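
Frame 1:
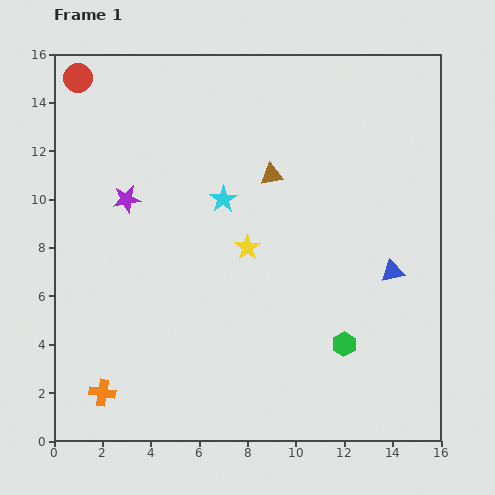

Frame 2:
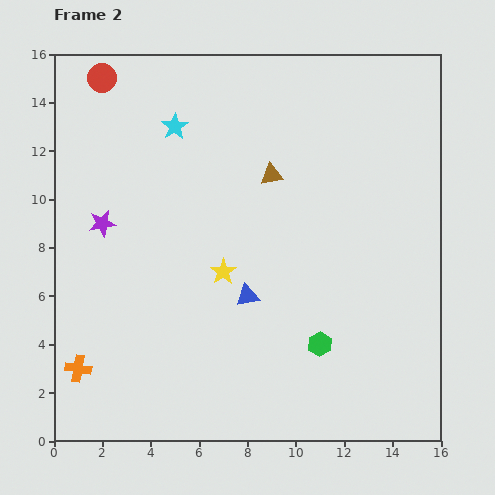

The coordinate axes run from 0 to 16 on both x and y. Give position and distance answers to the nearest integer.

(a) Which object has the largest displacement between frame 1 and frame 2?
the blue triangle

(moved 6; next 4)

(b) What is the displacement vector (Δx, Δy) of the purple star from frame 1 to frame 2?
(-1, -1)

The purple star was at (3, 10) in frame 1 and (2, 9) in frame 2.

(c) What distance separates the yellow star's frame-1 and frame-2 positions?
1

The yellow star moved from (8, 8) to (7, 7), a distance of √(1² + 1²) ≈ 1.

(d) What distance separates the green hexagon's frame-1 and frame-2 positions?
1

The green hexagon moved from (12, 4) to (11, 4), a distance of √(1² + 0²) ≈ 1.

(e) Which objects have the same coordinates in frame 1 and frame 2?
the brown triangle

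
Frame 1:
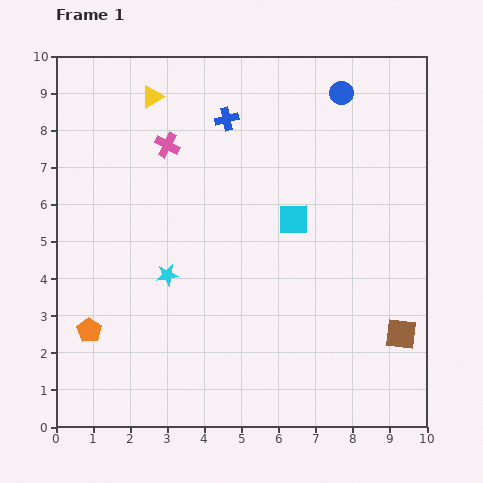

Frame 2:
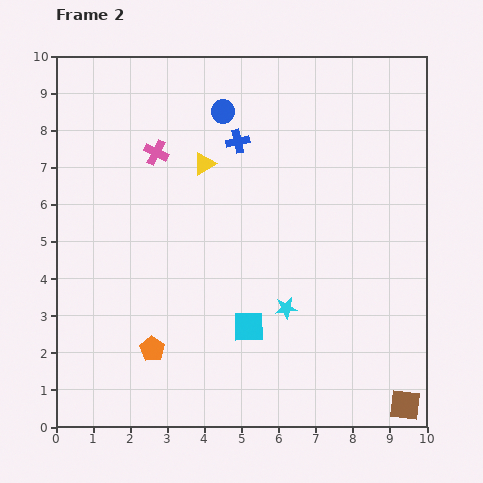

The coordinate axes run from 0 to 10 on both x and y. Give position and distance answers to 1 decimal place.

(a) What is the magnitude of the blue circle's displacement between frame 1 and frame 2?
3.2

The blue circle moved from (7.7, 9.0) to (4.5, 8.5), a distance of √(3.2² + 0.5²) ≈ 3.2.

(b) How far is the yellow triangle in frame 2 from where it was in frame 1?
2.3

The yellow triangle moved from (2.6, 8.9) to (4.0, 7.1), a distance of √(1.4² + 1.8²) ≈ 2.3.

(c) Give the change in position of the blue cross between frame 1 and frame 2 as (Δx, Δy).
(0.3, -0.6)

The blue cross was at (4.6, 8.3) in frame 1 and (4.9, 7.7) in frame 2.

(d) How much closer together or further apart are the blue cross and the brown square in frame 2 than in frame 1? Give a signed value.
+0.9

Distance in frame 1: 7.5. Distance in frame 2: 8.4.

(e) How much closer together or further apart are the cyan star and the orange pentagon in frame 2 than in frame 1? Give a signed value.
+1.2

Distance in frame 1: 2.6. Distance in frame 2: 3.8.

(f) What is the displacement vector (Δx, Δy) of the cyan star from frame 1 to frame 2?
(3.2, -0.9)

The cyan star was at (3.0, 4.1) in frame 1 and (6.2, 3.2) in frame 2.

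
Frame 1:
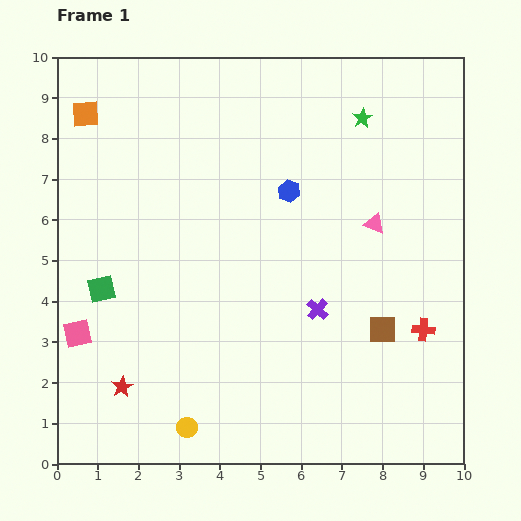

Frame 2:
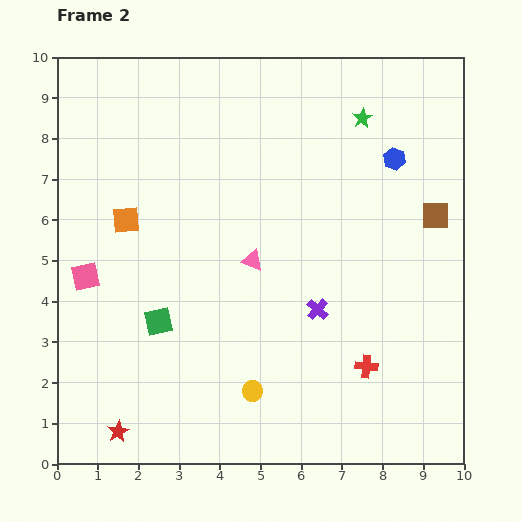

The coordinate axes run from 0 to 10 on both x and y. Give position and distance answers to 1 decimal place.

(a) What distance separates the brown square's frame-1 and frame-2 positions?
3.1

The brown square moved from (8.0, 3.3) to (9.3, 6.1), a distance of √(1.3² + 2.8²) ≈ 3.1.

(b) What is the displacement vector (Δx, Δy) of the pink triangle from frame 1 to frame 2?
(-3.0, -0.9)

The pink triangle was at (7.8, 5.9) in frame 1 and (4.8, 5.0) in frame 2.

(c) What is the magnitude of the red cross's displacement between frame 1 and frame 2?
1.7

The red cross moved from (9.0, 3.3) to (7.6, 2.4), a distance of √(1.4² + 0.9²) ≈ 1.7.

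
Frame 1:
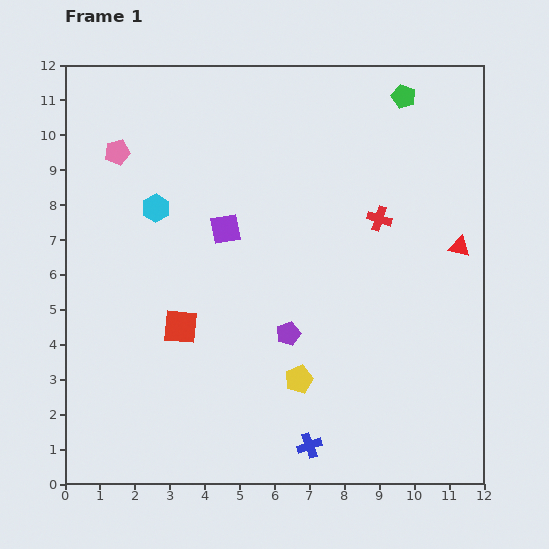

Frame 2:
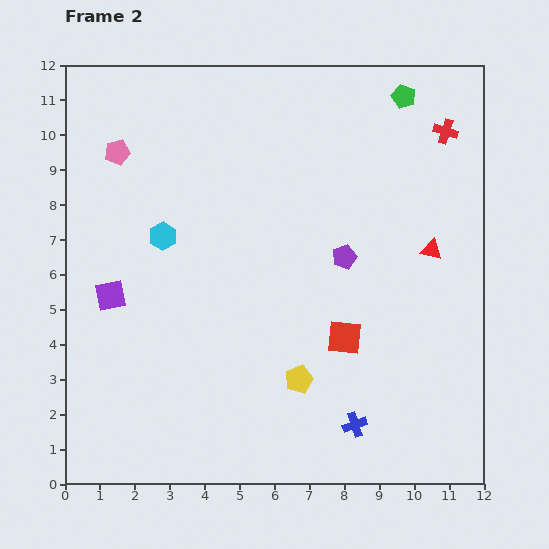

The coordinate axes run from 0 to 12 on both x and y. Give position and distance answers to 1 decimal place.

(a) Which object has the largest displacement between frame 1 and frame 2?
the red square

(moved 4.7; next 3.8)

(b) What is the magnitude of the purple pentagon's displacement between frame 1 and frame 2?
2.7

The purple pentagon moved from (6.4, 4.3) to (8.0, 6.5), a distance of √(1.6² + 2.2²) ≈ 2.7.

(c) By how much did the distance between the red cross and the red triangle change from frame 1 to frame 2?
+1.0

Distance in frame 1: 2.4. Distance in frame 2: 3.4.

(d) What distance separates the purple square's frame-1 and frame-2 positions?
3.8

The purple square moved from (4.6, 7.3) to (1.3, 5.4), a distance of √(3.3² + 1.9²) ≈ 3.8.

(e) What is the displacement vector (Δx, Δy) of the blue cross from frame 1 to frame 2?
(1.3, 0.6)

The blue cross was at (7.0, 1.1) in frame 1 and (8.3, 1.7) in frame 2.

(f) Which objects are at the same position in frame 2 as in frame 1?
the green pentagon, the pink pentagon, the yellow pentagon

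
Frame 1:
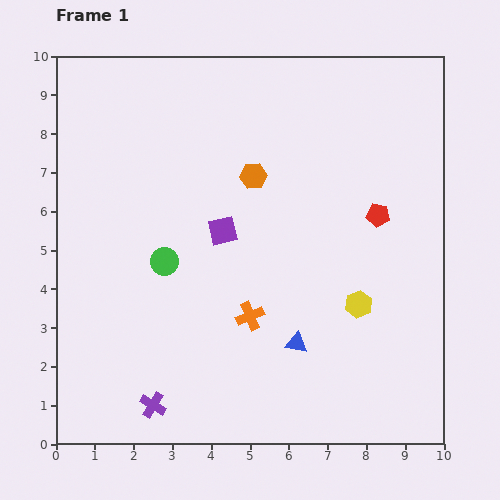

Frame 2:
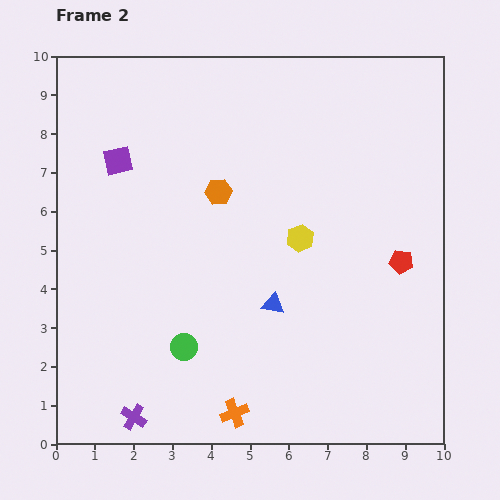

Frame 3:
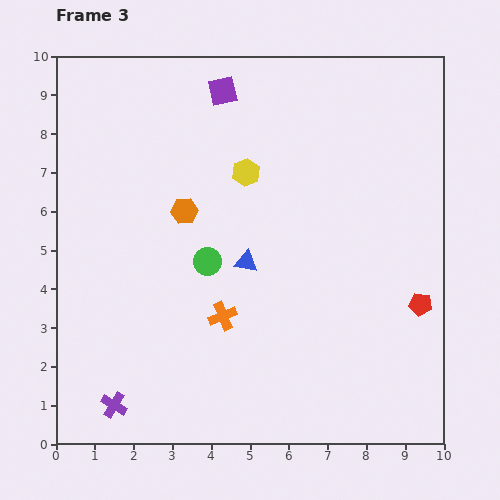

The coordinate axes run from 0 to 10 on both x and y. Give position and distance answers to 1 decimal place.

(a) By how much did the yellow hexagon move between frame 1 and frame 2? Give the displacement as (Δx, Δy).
(-1.5, 1.7)

The yellow hexagon was at (7.8, 3.6) in frame 1 and (6.3, 5.3) in frame 2.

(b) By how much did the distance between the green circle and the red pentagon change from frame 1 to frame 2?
+0.4

Distance in frame 1: 5.6. Distance in frame 2: 6.0.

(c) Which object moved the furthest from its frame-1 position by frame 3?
the yellow hexagon

(moved 4.5; next 3.6)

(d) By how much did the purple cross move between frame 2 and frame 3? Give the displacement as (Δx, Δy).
(-0.5, 0.3)

The purple cross was at (2.0, 0.7) in frame 2 and (1.5, 1.0) in frame 3.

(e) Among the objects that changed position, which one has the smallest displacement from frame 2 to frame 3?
the purple cross

(moved 0.6)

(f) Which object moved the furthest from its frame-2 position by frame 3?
the purple square

(moved 3.2; next 2.5)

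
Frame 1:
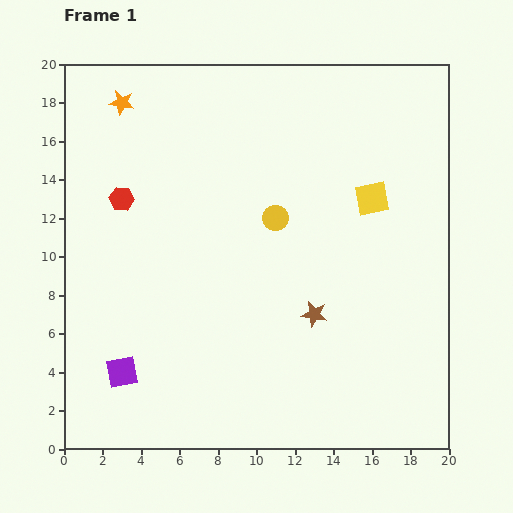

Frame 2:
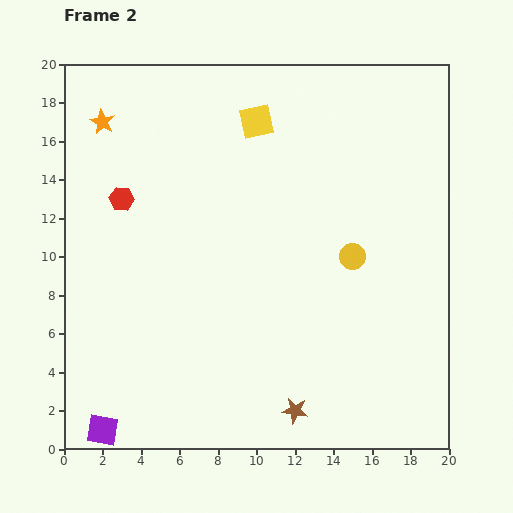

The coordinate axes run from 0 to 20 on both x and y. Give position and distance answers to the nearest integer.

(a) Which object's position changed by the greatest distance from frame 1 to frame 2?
the yellow square

(moved 7; next 5)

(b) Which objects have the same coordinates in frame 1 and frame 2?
the red hexagon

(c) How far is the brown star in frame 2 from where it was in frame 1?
5

The brown star moved from (13, 7) to (12, 2), a distance of √(1² + 5²) ≈ 5.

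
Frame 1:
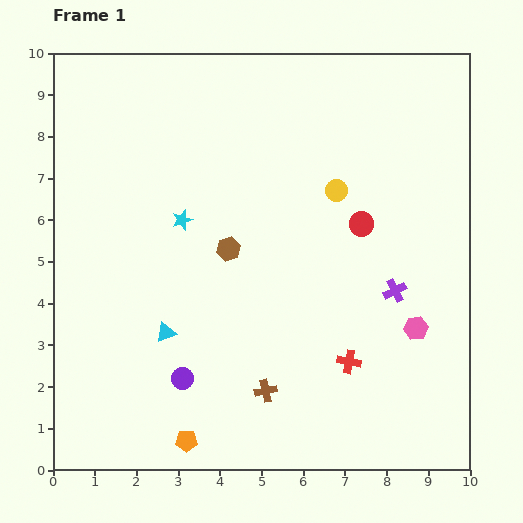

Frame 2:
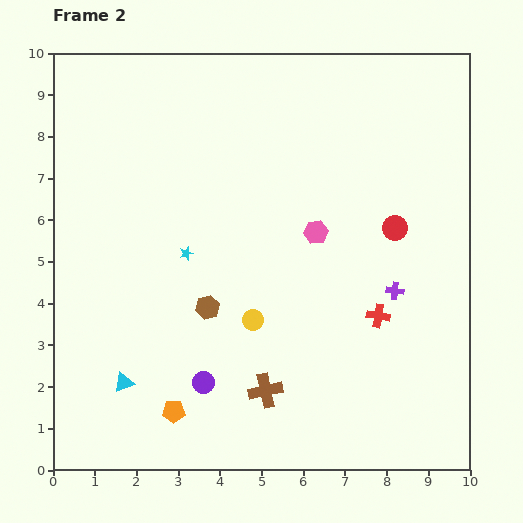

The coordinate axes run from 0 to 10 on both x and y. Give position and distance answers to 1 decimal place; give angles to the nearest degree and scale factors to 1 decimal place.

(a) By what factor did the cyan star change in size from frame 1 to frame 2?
0.7×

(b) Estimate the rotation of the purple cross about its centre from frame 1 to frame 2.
33° clockwise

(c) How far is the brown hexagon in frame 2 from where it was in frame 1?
1.5

The brown hexagon moved from (4.2, 5.3) to (3.7, 3.9), a distance of √(0.5² + 1.4²) ≈ 1.5.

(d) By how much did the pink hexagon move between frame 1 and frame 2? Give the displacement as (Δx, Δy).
(-2.4, 2.3)

The pink hexagon was at (8.7, 3.4) in frame 1 and (6.3, 5.7) in frame 2.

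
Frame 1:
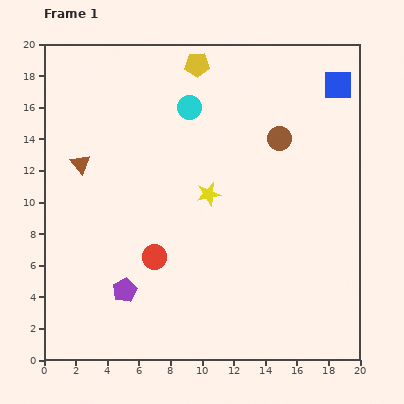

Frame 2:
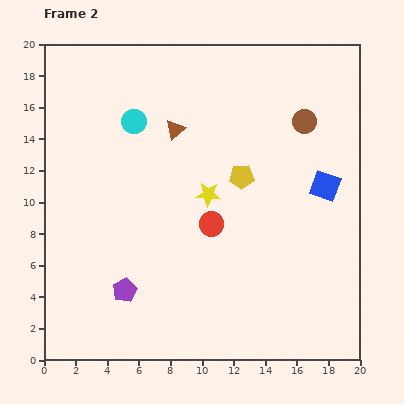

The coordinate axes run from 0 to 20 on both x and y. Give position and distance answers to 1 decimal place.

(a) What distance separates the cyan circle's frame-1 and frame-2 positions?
3.6

The cyan circle moved from (9.2, 16.0) to (5.7, 15.1), a distance of √(3.5² + 0.9²) ≈ 3.6.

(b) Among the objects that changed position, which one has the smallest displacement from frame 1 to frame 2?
the brown circle

(moved 1.9)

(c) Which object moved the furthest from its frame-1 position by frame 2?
the yellow pentagon

(moved 7.6; next 6.4)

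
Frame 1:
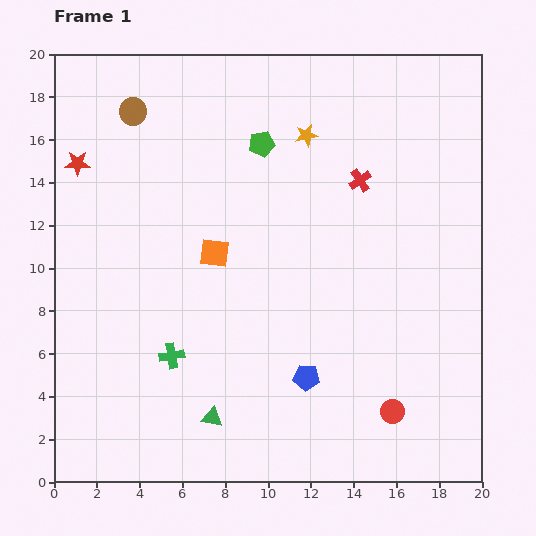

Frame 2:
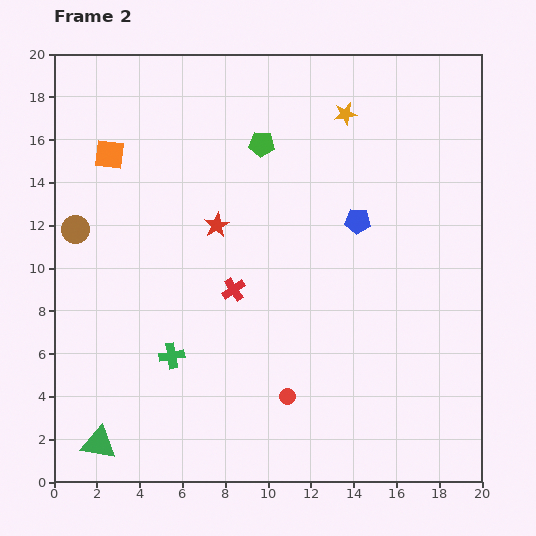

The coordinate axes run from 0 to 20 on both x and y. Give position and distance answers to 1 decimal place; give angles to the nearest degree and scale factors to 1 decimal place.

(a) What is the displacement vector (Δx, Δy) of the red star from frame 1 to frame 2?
(6.5, -2.9)

The red star was at (1.1, 14.9) in frame 1 and (7.6, 12.0) in frame 2.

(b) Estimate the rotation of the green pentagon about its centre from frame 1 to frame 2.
17° clockwise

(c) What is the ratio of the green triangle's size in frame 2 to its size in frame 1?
1.7×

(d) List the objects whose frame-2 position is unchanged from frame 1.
the green cross, the green pentagon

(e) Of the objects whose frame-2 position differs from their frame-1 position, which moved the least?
the orange star

(moved 2.1)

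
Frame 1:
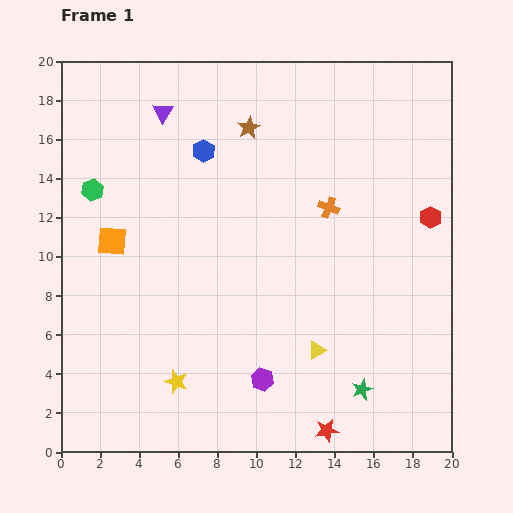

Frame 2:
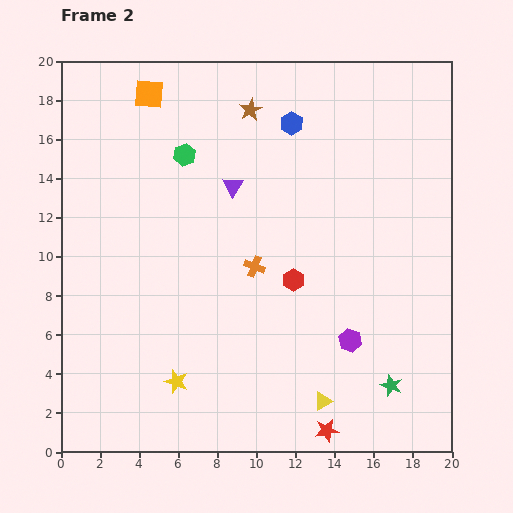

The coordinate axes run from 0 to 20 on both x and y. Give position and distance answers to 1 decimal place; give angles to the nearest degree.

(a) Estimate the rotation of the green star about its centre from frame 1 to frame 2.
30° counter-clockwise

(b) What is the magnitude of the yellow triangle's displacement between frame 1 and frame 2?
2.6

The yellow triangle moved from (13.1, 5.2) to (13.4, 2.6), a distance of √(0.3² + 2.6²) ≈ 2.6.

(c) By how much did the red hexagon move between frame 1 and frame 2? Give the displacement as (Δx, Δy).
(-7.0, -3.2)

The red hexagon was at (18.9, 12.0) in frame 1 and (11.9, 8.8) in frame 2.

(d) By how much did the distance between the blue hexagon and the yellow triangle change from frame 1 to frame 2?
+2.6

Distance in frame 1: 11.7. Distance in frame 2: 14.3.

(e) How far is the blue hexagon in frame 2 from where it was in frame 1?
4.7

The blue hexagon moved from (7.3, 15.4) to (11.8, 16.8), a distance of √(4.5² + 1.4²) ≈ 4.7.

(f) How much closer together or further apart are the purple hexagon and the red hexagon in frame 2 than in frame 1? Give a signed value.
-7.8

Distance in frame 1: 12.0. Distance in frame 2: 4.2.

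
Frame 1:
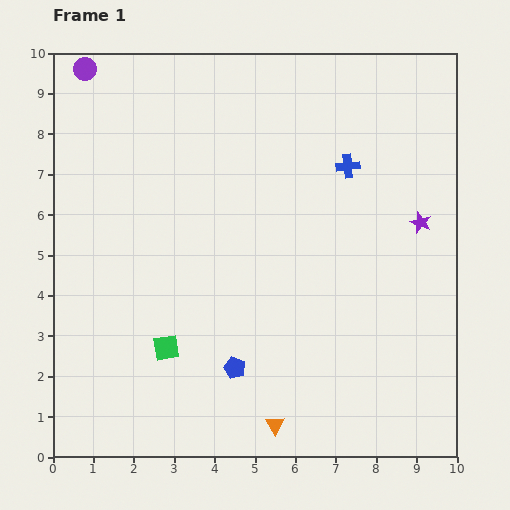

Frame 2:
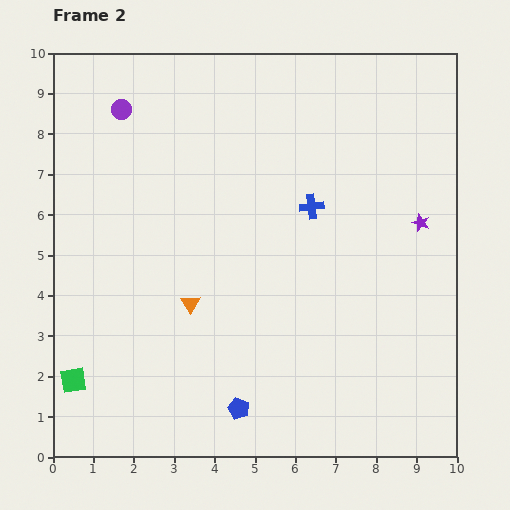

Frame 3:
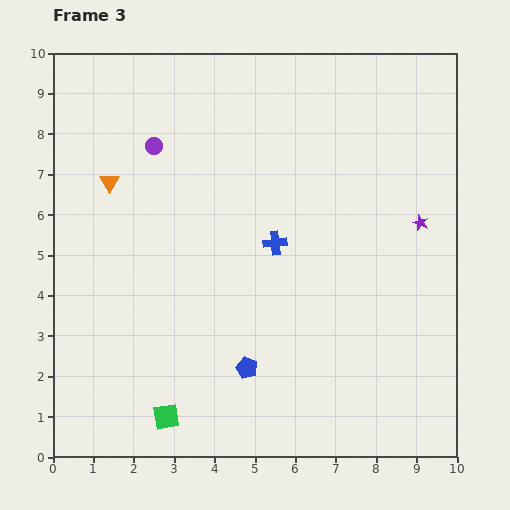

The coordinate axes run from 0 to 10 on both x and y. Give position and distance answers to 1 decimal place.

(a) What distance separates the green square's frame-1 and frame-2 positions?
2.4

The green square moved from (2.8, 2.7) to (0.5, 1.9), a distance of √(2.3² + 0.8²) ≈ 2.4.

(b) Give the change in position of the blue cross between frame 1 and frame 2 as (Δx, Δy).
(-0.9, -1.0)

The blue cross was at (7.3, 7.2) in frame 1 and (6.4, 6.2) in frame 2.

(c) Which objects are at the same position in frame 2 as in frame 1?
the purple star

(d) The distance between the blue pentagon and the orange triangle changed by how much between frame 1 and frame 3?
+4.0

Distance in frame 1: 1.7. Distance in frame 3: 5.7.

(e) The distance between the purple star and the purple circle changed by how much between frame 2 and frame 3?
-1.0

Distance in frame 2: 7.9. Distance in frame 3: 6.9.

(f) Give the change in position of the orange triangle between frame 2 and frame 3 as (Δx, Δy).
(-2.0, 3.0)

The orange triangle was at (3.4, 3.8) in frame 2 and (1.4, 6.8) in frame 3.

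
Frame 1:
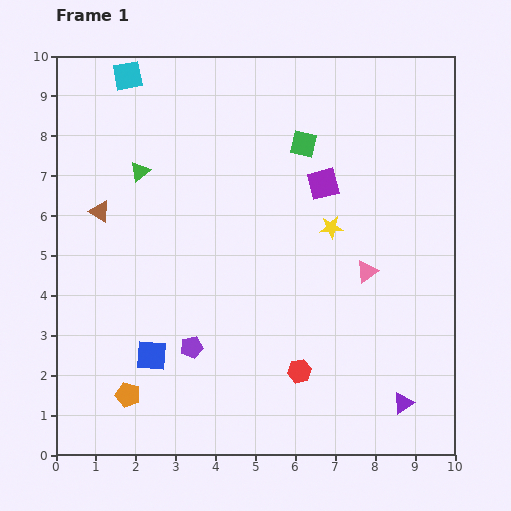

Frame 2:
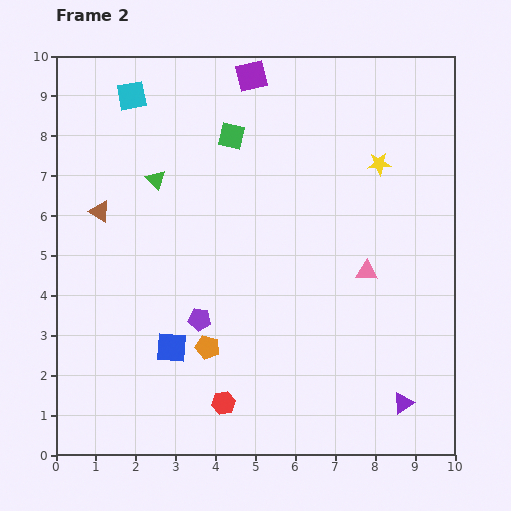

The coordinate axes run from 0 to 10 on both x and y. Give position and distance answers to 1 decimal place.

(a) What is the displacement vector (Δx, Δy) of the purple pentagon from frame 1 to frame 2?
(0.2, 0.7)

The purple pentagon was at (3.4, 2.7) in frame 1 and (3.6, 3.4) in frame 2.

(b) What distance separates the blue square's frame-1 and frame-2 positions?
0.5

The blue square moved from (2.4, 2.5) to (2.9, 2.7), a distance of √(0.5² + 0.2²) ≈ 0.5.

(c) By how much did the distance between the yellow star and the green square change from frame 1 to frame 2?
+1.6

Distance in frame 1: 2.2. Distance in frame 2: 3.8.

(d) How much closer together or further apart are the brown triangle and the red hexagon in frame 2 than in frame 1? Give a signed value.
-0.7

Distance in frame 1: 6.4. Distance in frame 2: 5.7.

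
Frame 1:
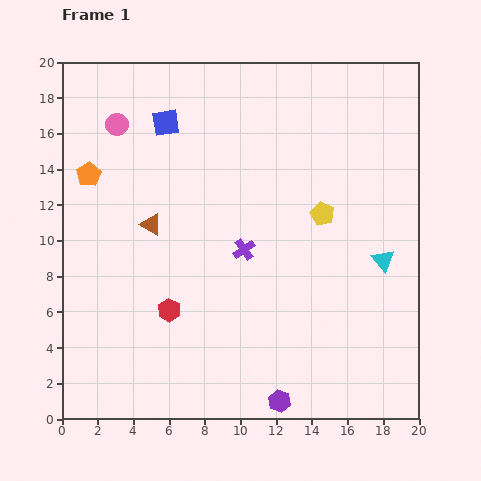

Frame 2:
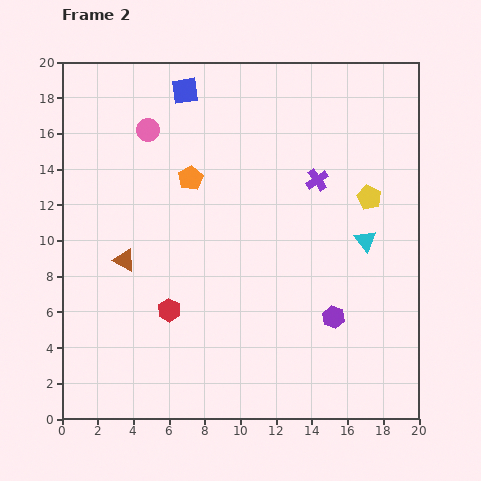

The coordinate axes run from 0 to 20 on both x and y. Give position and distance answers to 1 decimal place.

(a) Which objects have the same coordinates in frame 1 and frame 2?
the red hexagon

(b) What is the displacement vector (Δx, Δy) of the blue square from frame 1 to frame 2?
(1.1, 1.8)

The blue square was at (5.8, 16.6) in frame 1 and (6.9, 18.4) in frame 2.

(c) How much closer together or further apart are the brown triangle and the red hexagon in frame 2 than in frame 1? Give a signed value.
-1.1

Distance in frame 1: 4.9. Distance in frame 2: 3.8.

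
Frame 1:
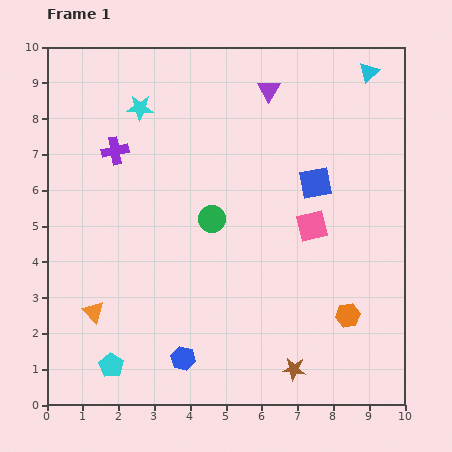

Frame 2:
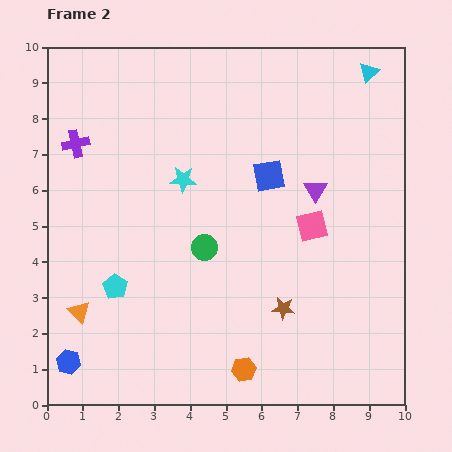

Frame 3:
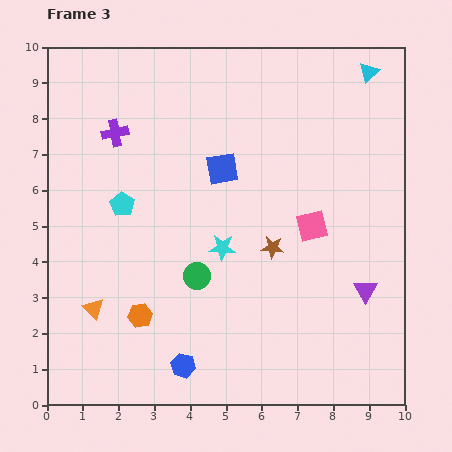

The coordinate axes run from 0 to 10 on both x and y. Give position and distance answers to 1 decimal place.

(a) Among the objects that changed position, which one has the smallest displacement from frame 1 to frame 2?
the orange triangle

(moved 0.4)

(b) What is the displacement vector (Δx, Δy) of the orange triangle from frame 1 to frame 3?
(0.0, 0.1)

The orange triangle was at (1.3, 2.6) in frame 1 and (1.3, 2.7) in frame 3.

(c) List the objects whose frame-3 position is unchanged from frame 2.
the cyan triangle, the pink square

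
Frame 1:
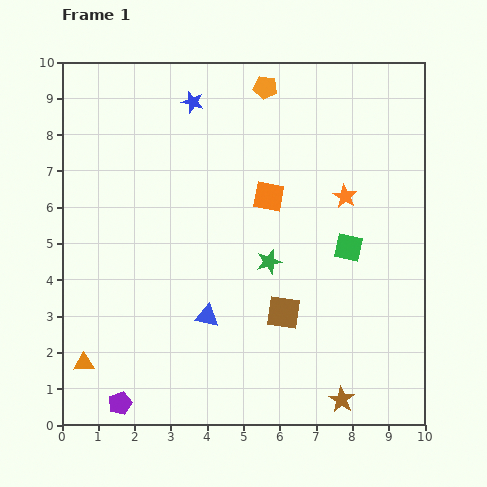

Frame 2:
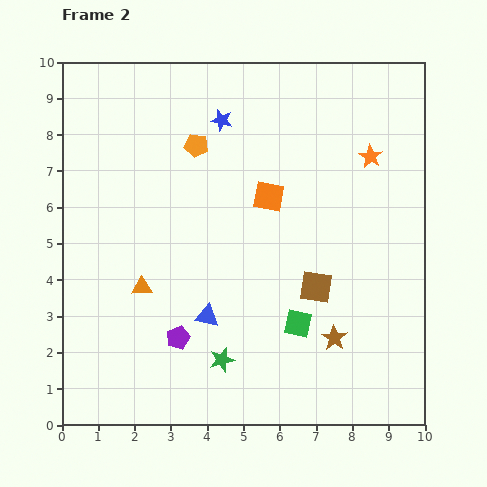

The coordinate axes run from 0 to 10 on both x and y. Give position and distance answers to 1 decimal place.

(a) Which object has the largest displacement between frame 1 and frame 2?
the green star

(moved 3.0; next 2.6)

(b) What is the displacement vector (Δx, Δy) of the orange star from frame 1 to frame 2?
(0.7, 1.1)

The orange star was at (7.8, 6.3) in frame 1 and (8.5, 7.4) in frame 2.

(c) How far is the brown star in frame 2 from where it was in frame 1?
1.7

The brown star moved from (7.7, 0.7) to (7.5, 2.4), a distance of √(0.2² + 1.7²) ≈ 1.7.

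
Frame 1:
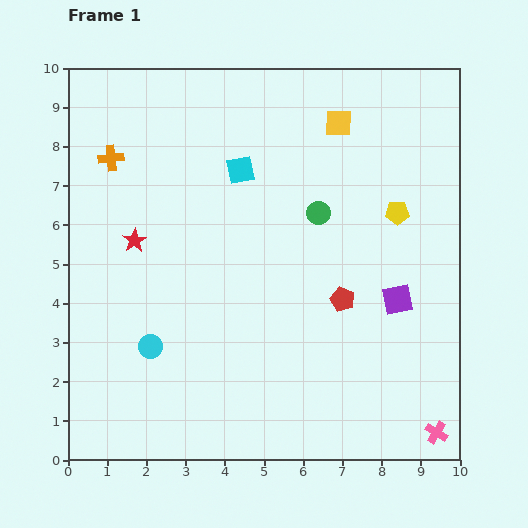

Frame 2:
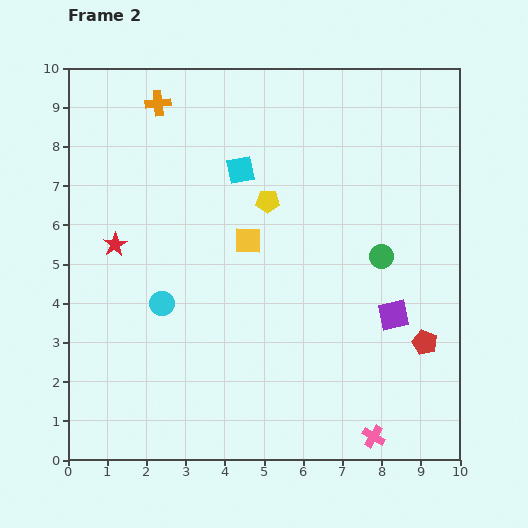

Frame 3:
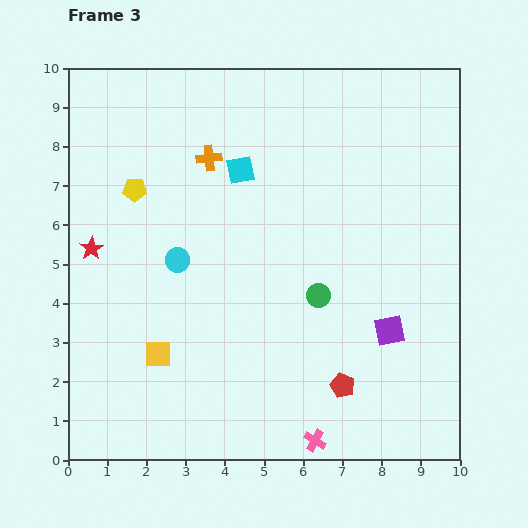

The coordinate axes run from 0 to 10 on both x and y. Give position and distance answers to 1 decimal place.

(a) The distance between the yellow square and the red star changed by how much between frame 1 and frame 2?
-2.6

Distance in frame 1: 6.0. Distance in frame 2: 3.4.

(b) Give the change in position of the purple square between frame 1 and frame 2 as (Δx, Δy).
(-0.1, -0.4)

The purple square was at (8.4, 4.1) in frame 1 and (8.3, 3.7) in frame 2.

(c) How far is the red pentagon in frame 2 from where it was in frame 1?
2.4

The red pentagon moved from (7.0, 4.1) to (9.1, 3.0), a distance of √(2.1² + 1.1²) ≈ 2.4.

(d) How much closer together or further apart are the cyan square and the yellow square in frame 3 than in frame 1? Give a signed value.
+2.3

Distance in frame 1: 2.8. Distance in frame 3: 5.1.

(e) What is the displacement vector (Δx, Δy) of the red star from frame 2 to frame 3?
(-0.6, -0.1)

The red star was at (1.2, 5.5) in frame 2 and (0.6, 5.4) in frame 3.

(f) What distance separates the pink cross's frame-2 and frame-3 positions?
1.5

The pink cross moved from (7.8, 0.6) to (6.3, 0.5), a distance of √(1.5² + 0.1²) ≈ 1.5.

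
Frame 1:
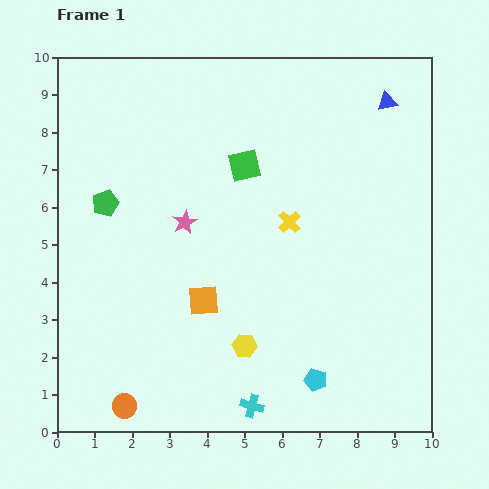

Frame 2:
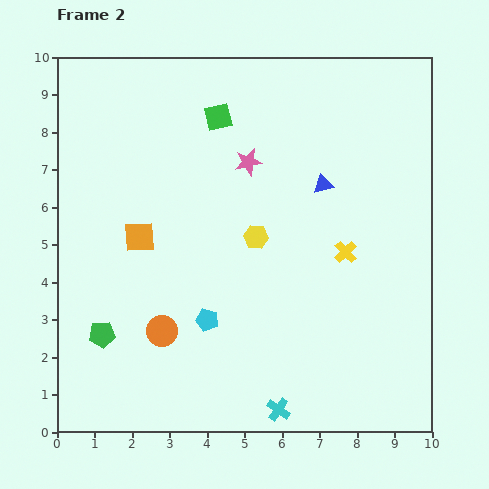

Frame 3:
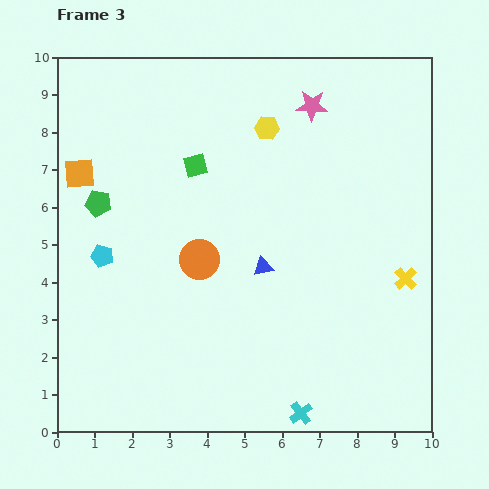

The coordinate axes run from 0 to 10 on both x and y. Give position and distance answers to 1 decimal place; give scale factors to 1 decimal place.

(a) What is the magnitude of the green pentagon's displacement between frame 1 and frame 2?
3.5

The green pentagon moved from (1.3, 6.1) to (1.2, 2.6), a distance of √(0.1² + 3.5²) ≈ 3.5.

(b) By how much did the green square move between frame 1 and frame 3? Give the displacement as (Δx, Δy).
(-1.3, 0.0)

The green square was at (5.0, 7.1) in frame 1 and (3.7, 7.1) in frame 3.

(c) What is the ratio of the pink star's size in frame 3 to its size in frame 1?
1.3×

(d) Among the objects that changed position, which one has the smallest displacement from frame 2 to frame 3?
the cyan cross

(moved 0.6)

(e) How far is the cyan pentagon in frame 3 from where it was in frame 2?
3.3

The cyan pentagon moved from (4.0, 3.0) to (1.2, 4.7), a distance of √(2.8² + 1.7²) ≈ 3.3.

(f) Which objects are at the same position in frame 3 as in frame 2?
none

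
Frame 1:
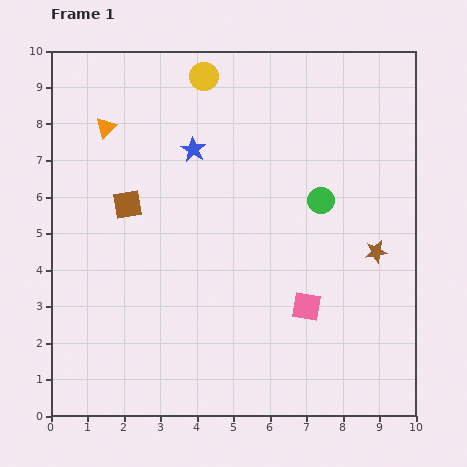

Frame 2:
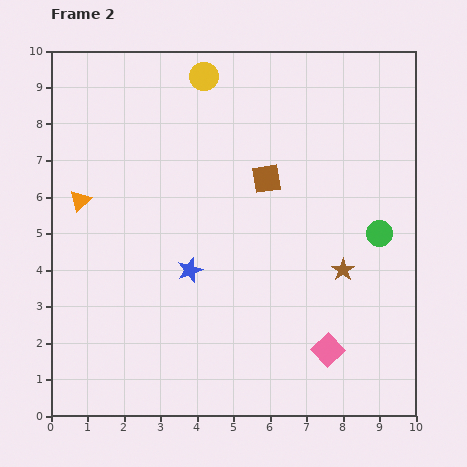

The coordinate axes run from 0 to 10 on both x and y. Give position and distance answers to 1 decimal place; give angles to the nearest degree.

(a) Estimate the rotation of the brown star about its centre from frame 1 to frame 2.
25° counter-clockwise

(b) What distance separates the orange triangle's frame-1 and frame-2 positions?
2.1

The orange triangle moved from (1.5, 7.9) to (0.8, 5.9), a distance of √(0.7² + 2.0²) ≈ 2.1.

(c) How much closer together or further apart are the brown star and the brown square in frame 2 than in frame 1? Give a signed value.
-3.6

Distance in frame 1: 6.9. Distance in frame 2: 3.3.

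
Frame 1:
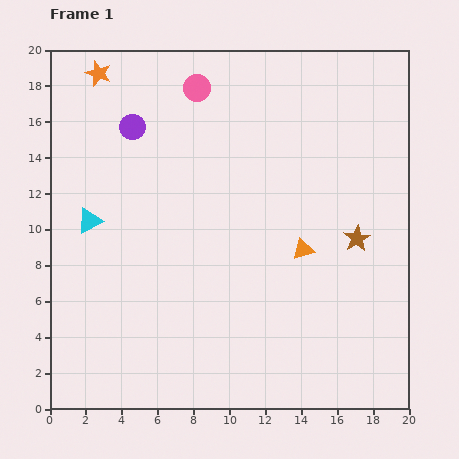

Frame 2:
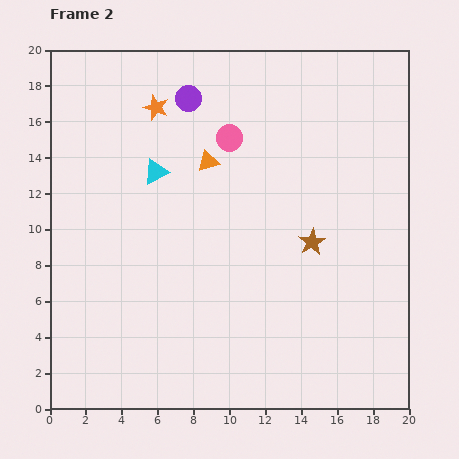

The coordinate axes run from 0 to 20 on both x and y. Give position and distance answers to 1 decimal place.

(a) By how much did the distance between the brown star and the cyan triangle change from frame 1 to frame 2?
-5.4

Distance in frame 1: 14.9. Distance in frame 2: 9.5.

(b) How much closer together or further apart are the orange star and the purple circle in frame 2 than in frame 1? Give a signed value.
-1.7

Distance in frame 1: 3.6. Distance in frame 2: 1.9.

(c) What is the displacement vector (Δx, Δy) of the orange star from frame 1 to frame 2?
(3.2, -1.9)

The orange star was at (2.7, 18.7) in frame 1 and (5.9, 16.8) in frame 2.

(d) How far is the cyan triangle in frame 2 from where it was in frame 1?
4.6

The cyan triangle moved from (2.2, 10.5) to (5.9, 13.2), a distance of √(3.7² + 2.7²) ≈ 4.6.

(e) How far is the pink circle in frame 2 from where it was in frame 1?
3.3

The pink circle moved from (8.2, 17.9) to (10.0, 15.1), a distance of √(1.8² + 2.8²) ≈ 3.3.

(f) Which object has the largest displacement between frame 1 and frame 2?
the orange triangle

(moved 7.2; next 4.6)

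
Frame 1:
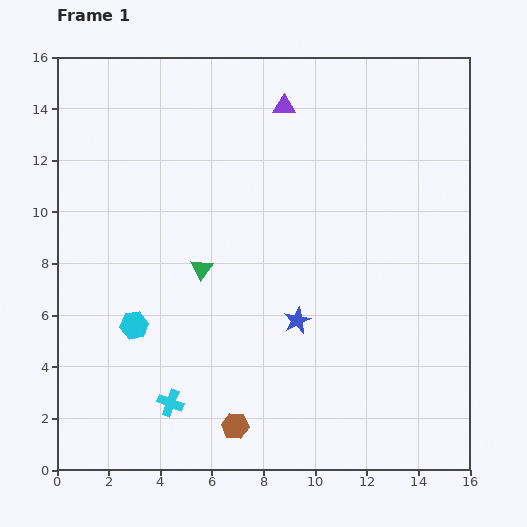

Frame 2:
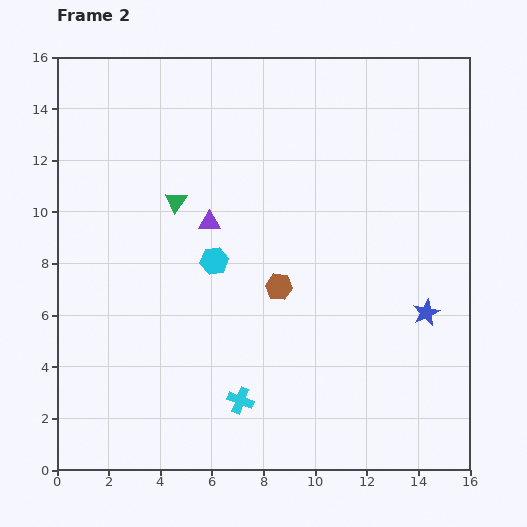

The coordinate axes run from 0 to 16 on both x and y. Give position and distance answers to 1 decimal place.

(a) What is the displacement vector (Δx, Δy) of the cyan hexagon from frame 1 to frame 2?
(3.1, 2.5)

The cyan hexagon was at (3.0, 5.6) in frame 1 and (6.1, 8.1) in frame 2.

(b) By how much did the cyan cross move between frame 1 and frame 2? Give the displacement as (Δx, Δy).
(2.7, 0.1)

The cyan cross was at (4.4, 2.6) in frame 1 and (7.1, 2.7) in frame 2.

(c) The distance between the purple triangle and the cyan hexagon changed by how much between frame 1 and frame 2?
-8.8

Distance in frame 1: 10.3. Distance in frame 2: 1.5.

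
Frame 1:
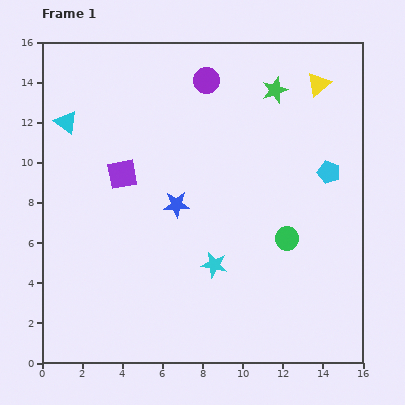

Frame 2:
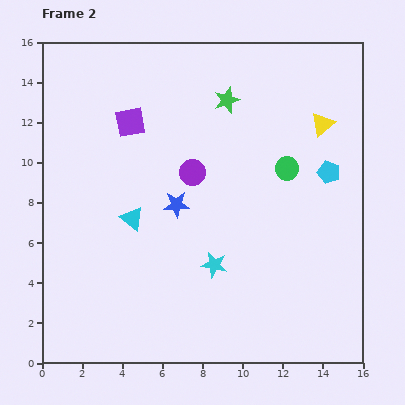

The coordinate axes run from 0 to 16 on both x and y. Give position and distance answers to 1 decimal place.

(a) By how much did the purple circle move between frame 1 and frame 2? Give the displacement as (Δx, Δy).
(-0.7, -4.6)

The purple circle was at (8.2, 14.1) in frame 1 and (7.5, 9.5) in frame 2.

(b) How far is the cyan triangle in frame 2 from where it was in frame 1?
5.8

The cyan triangle moved from (1.2, 12.0) to (4.5, 7.2), a distance of √(3.3² + 4.8²) ≈ 5.8.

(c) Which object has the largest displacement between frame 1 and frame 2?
the cyan triangle

(moved 5.8; next 4.7)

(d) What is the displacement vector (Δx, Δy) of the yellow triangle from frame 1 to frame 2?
(0.2, -2.0)

The yellow triangle was at (13.8, 13.9) in frame 1 and (14.0, 11.9) in frame 2.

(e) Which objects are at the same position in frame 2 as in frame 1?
the blue star, the cyan star, the cyan pentagon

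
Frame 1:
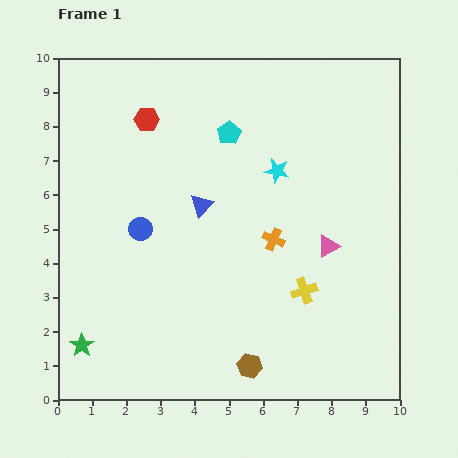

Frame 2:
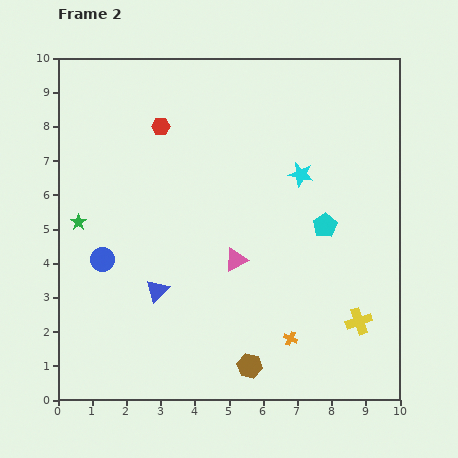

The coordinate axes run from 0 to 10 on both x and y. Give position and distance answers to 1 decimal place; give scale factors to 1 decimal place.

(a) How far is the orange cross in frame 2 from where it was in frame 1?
2.9

The orange cross moved from (6.3, 4.7) to (6.8, 1.8), a distance of √(0.5² + 2.9²) ≈ 2.9.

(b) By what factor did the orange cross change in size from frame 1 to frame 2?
0.6×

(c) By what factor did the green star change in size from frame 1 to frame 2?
0.7×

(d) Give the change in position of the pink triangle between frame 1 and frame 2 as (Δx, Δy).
(-2.7, -0.4)

The pink triangle was at (7.9, 4.5) in frame 1 and (5.2, 4.1) in frame 2.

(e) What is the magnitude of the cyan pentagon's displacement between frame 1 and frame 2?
3.9

The cyan pentagon moved from (5.0, 7.8) to (7.8, 5.1), a distance of √(2.8² + 2.7²) ≈ 3.9.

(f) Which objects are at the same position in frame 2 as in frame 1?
the brown hexagon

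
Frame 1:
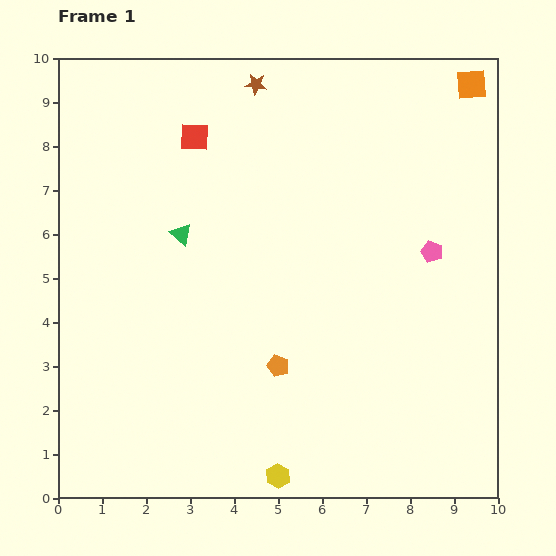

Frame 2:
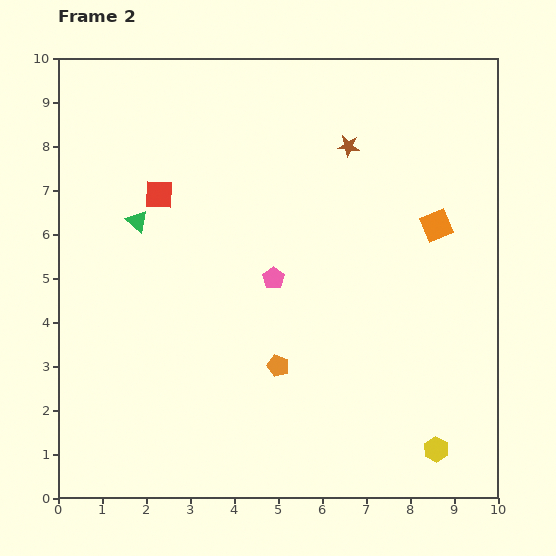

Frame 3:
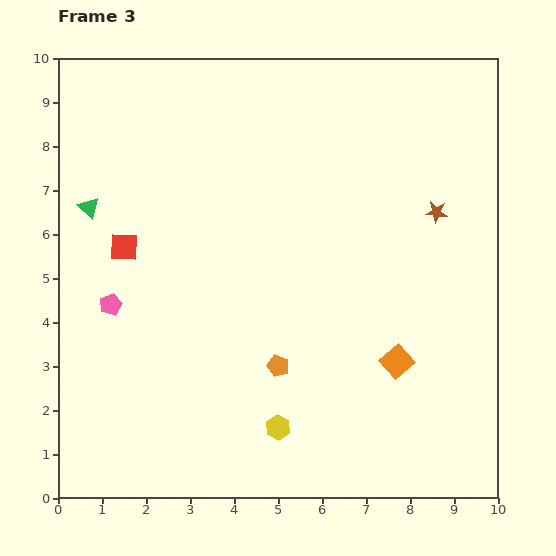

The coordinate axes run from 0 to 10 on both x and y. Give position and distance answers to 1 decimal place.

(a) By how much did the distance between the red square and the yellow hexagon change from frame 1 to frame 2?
+0.7

Distance in frame 1: 7.9. Distance in frame 2: 8.6.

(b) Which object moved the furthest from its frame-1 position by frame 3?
the pink pentagon

(moved 7.4; next 6.5)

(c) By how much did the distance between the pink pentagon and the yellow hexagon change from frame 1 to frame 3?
-1.5

Distance in frame 1: 6.2. Distance in frame 3: 4.7.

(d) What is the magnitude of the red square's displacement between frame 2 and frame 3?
1.4

The red square moved from (2.3, 6.9) to (1.5, 5.7), a distance of √(0.8² + 1.2²) ≈ 1.4.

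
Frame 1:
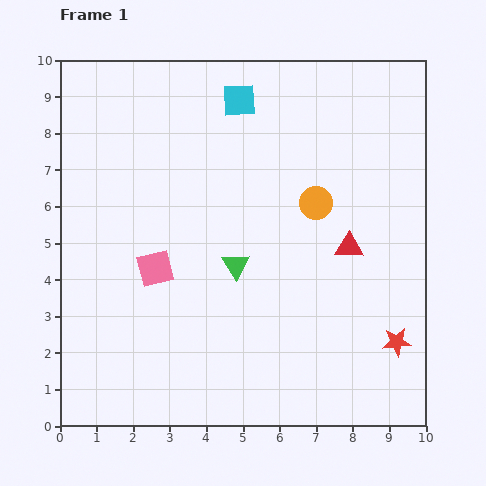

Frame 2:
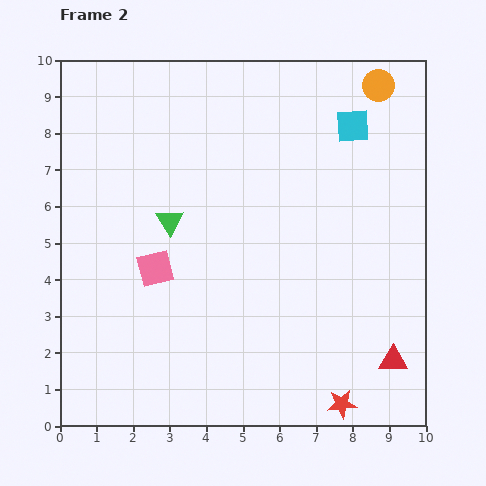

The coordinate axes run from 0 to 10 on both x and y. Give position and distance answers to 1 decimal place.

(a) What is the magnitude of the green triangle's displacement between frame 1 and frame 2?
2.2

The green triangle moved from (4.8, 4.4) to (3.0, 5.6), a distance of √(1.8² + 1.2²) ≈ 2.2.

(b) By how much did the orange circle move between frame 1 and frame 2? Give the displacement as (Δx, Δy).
(1.7, 3.2)

The orange circle was at (7.0, 6.1) in frame 1 and (8.7, 9.3) in frame 2.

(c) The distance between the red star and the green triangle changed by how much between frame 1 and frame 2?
+2.0

Distance in frame 1: 4.9. Distance in frame 2: 6.9.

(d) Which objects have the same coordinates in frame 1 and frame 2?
the pink square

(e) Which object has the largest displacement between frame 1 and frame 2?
the orange circle

(moved 3.6; next 3.3)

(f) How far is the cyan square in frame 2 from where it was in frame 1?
3.2

The cyan square moved from (4.9, 8.9) to (8.0, 8.2), a distance of √(3.1² + 0.7²) ≈ 3.2.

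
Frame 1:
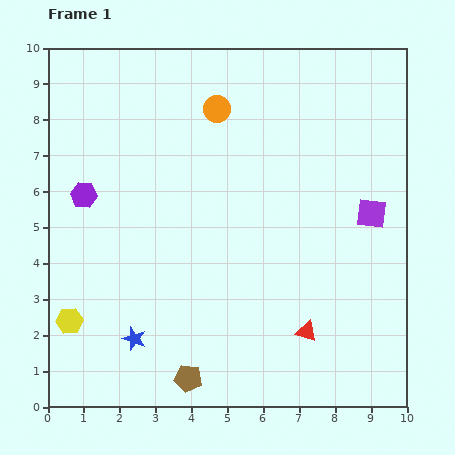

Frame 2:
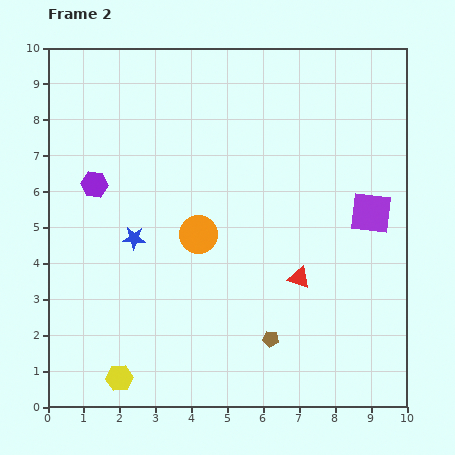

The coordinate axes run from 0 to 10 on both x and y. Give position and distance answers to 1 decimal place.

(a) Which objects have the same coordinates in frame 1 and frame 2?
the purple square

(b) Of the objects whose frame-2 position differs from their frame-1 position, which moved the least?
the purple hexagon

(moved 0.4)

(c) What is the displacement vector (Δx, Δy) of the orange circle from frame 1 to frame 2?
(-0.5, -3.5)

The orange circle was at (4.7, 8.3) in frame 1 and (4.2, 4.8) in frame 2.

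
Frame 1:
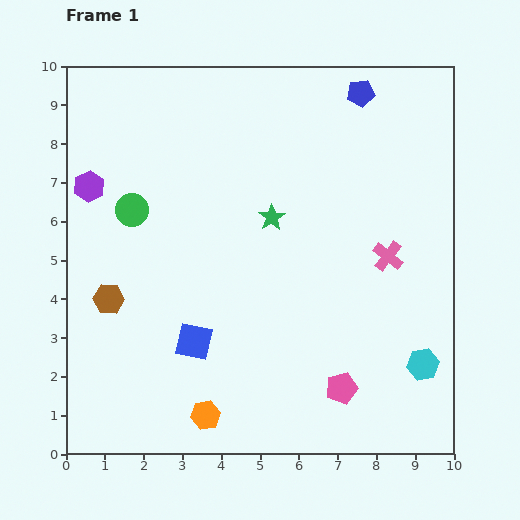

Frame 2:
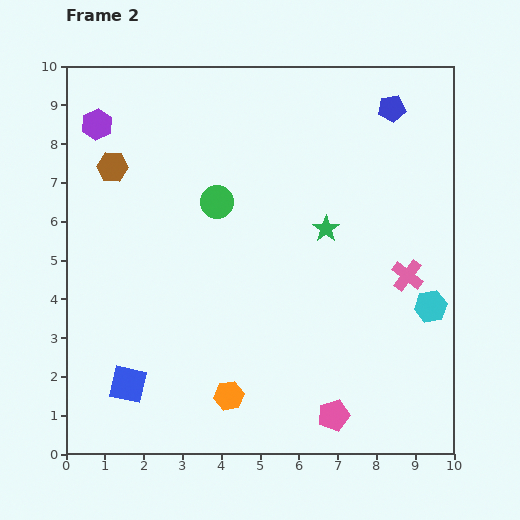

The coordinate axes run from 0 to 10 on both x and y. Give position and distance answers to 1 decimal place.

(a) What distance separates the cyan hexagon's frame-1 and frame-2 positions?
1.5

The cyan hexagon moved from (9.2, 2.3) to (9.4, 3.8), a distance of √(0.2² + 1.5²) ≈ 1.5.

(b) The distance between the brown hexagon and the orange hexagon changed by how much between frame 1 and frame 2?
+2.7

Distance in frame 1: 3.9. Distance in frame 2: 6.6.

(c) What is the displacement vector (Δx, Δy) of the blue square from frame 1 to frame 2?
(-1.7, -1.1)

The blue square was at (3.3, 2.9) in frame 1 and (1.6, 1.8) in frame 2.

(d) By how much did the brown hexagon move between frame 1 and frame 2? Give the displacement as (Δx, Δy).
(0.1, 3.4)

The brown hexagon was at (1.1, 4.0) in frame 1 and (1.2, 7.4) in frame 2.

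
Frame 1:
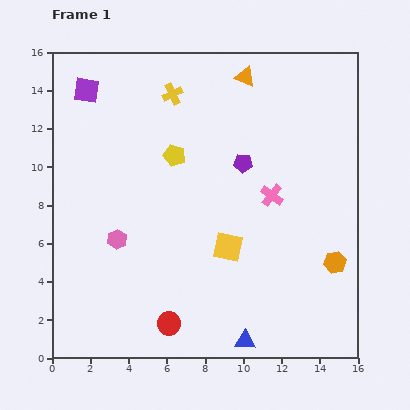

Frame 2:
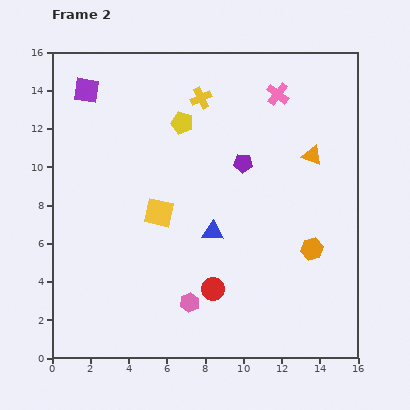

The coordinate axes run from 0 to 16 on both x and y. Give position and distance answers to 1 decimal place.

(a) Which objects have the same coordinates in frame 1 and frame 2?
the purple pentagon, the purple square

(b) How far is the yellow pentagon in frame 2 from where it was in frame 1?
1.7

The yellow pentagon moved from (6.4, 10.6) to (6.8, 12.3), a distance of √(0.4² + 1.7²) ≈ 1.7.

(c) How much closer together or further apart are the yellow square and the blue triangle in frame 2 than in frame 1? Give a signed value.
-2.0

Distance in frame 1: 5.0. Distance in frame 2: 3.0.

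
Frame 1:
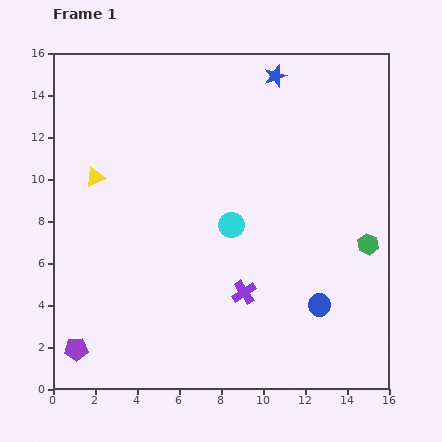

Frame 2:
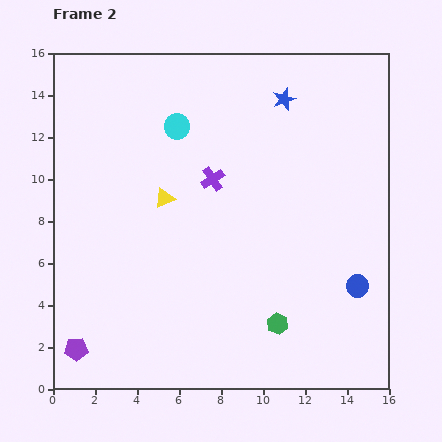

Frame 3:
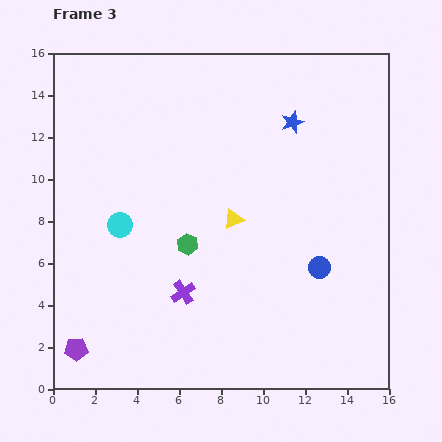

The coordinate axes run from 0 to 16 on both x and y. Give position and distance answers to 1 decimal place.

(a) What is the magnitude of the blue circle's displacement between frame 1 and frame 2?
2.0

The blue circle moved from (12.7, 4.0) to (14.5, 4.9), a distance of √(1.8² + 0.9²) ≈ 2.0.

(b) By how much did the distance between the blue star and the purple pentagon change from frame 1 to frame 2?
-0.6

Distance in frame 1: 16.1. Distance in frame 2: 15.5.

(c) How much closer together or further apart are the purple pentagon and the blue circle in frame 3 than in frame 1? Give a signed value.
+0.4

Distance in frame 1: 11.8. Distance in frame 3: 12.2.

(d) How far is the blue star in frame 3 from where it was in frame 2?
1.2

The blue star moved from (11.0, 13.8) to (11.4, 12.7), a distance of √(0.4² + 1.1²) ≈ 1.2.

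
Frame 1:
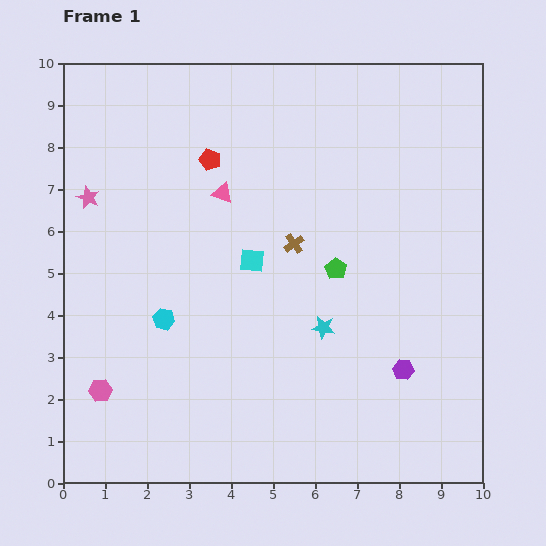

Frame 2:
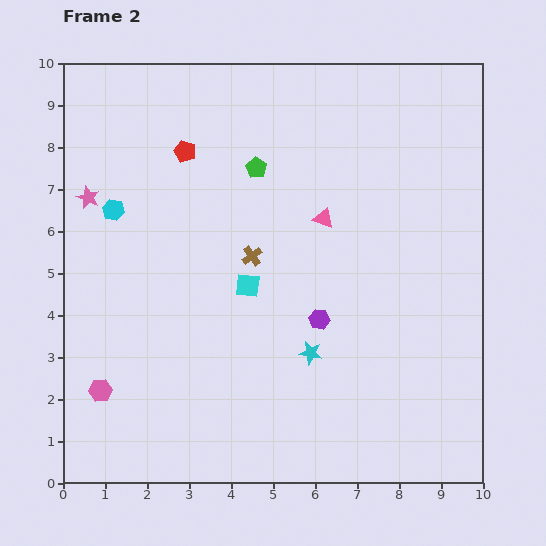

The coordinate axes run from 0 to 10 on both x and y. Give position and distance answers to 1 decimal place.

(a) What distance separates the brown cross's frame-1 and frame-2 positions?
1.0

The brown cross moved from (5.5, 5.7) to (4.5, 5.4), a distance of √(1.0² + 0.3²) ≈ 1.0.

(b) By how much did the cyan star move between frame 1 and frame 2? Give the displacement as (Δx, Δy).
(-0.3, -0.6)

The cyan star was at (6.2, 3.7) in frame 1 and (5.9, 3.1) in frame 2.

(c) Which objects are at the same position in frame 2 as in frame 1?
the pink hexagon, the pink star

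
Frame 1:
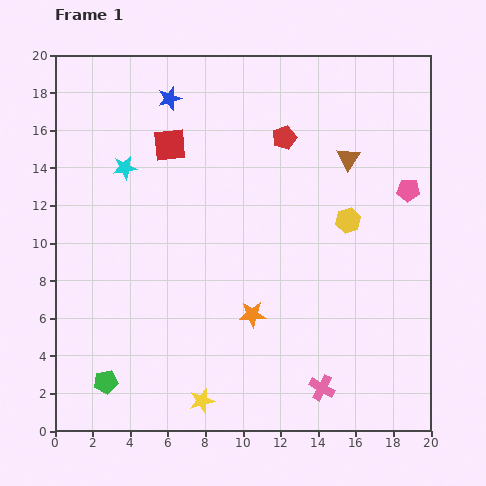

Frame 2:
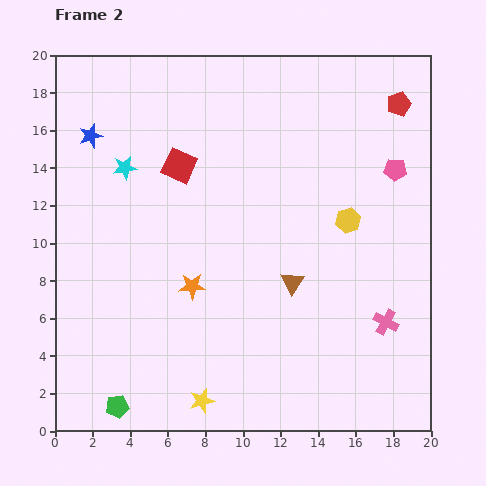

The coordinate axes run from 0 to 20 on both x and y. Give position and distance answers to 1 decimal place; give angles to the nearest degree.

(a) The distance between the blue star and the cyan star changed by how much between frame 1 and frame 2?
-1.9

Distance in frame 1: 4.4. Distance in frame 2: 2.5.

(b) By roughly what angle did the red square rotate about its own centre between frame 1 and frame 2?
30° clockwise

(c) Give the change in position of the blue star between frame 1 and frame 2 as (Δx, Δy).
(-4.2, -2.0)

The blue star was at (6.1, 17.7) in frame 1 and (1.9, 15.7) in frame 2.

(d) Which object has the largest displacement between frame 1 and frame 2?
the brown triangle

(moved 7.2; next 6.4)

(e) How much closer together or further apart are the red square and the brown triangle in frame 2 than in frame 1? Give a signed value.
-0.9

Distance in frame 1: 9.5. Distance in frame 2: 8.6.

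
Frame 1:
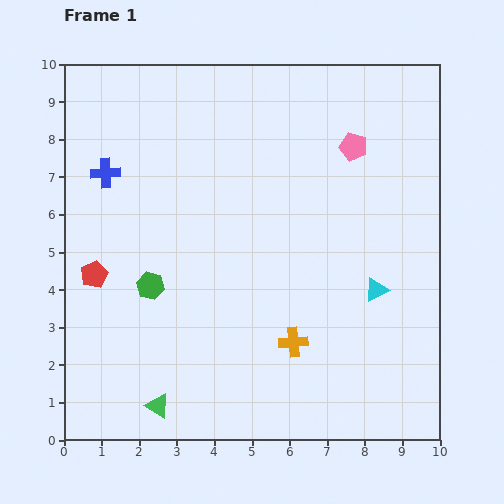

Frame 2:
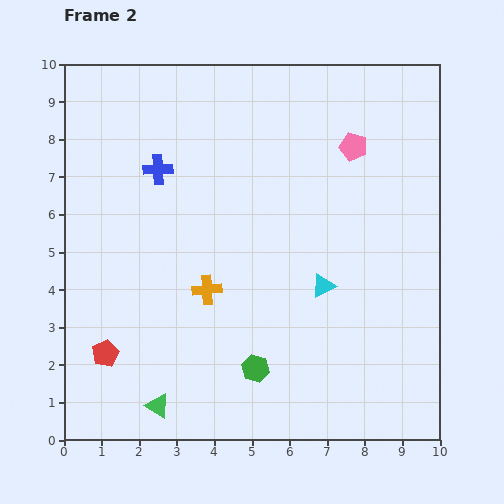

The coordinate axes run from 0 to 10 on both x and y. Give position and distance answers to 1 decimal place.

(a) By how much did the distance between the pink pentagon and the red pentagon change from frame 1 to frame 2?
+0.9

Distance in frame 1: 7.7. Distance in frame 2: 8.6.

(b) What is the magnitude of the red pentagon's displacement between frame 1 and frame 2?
2.1

The red pentagon moved from (0.8, 4.4) to (1.1, 2.3), a distance of √(0.3² + 2.1²) ≈ 2.1.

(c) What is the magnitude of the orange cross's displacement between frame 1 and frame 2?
2.7

The orange cross moved from (6.1, 2.6) to (3.8, 4.0), a distance of √(2.3² + 1.4²) ≈ 2.7.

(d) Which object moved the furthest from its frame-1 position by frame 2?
the green hexagon

(moved 3.6; next 2.7)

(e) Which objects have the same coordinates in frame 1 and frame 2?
the green triangle, the pink pentagon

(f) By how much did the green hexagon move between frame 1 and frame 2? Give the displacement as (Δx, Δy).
(2.8, -2.2)

The green hexagon was at (2.3, 4.1) in frame 1 and (5.1, 1.9) in frame 2.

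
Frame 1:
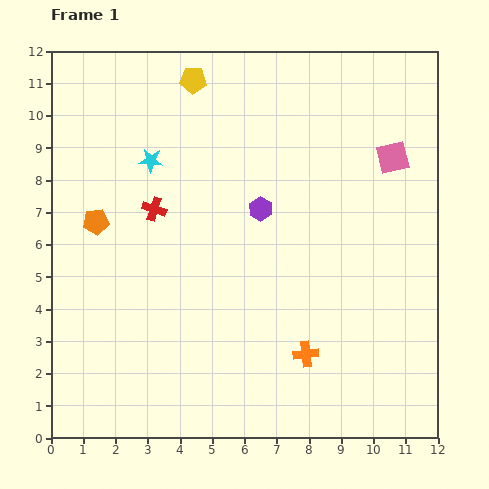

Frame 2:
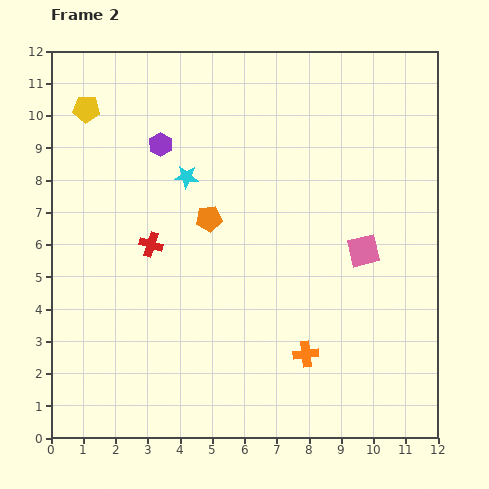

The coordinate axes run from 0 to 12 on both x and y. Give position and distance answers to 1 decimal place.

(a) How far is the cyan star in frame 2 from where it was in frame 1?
1.2

The cyan star moved from (3.1, 8.6) to (4.2, 8.1), a distance of √(1.1² + 0.5²) ≈ 1.2.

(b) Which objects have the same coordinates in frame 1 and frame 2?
the orange cross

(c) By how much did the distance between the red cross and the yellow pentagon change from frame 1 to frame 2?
+0.5

Distance in frame 1: 4.2. Distance in frame 2: 4.7.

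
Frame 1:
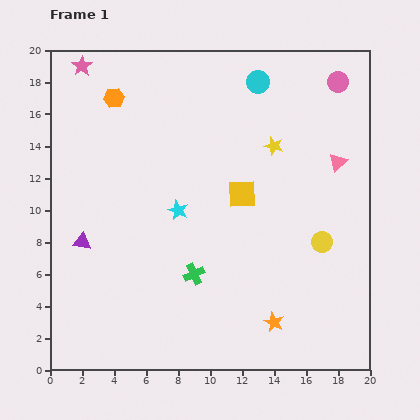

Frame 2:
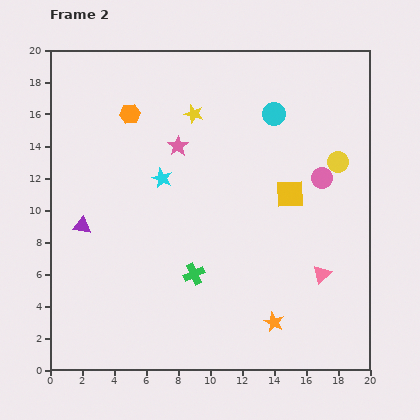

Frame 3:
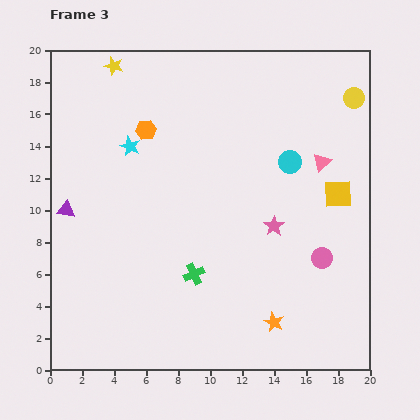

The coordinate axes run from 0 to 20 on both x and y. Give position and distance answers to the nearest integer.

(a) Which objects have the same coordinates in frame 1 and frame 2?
the green cross, the orange star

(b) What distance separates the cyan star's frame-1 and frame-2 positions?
2

The cyan star moved from (8, 10) to (7, 12), a distance of √(1² + 2²) ≈ 2.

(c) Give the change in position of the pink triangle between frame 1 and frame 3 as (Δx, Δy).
(-1, 0)

The pink triangle was at (18, 13) in frame 1 and (17, 13) in frame 3.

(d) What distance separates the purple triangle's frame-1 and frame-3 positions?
2

The purple triangle moved from (2, 8) to (1, 10), a distance of √(1² + 2²) ≈ 2.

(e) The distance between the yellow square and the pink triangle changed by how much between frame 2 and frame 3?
-3

Distance in frame 2: 5. Distance in frame 3: 2.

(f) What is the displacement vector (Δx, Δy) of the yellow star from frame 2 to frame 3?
(-5, 3)

The yellow star was at (9, 16) in frame 2 and (4, 19) in frame 3.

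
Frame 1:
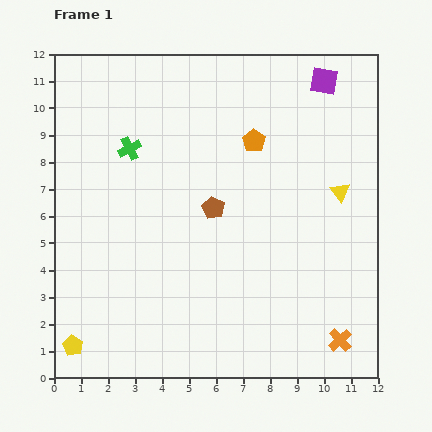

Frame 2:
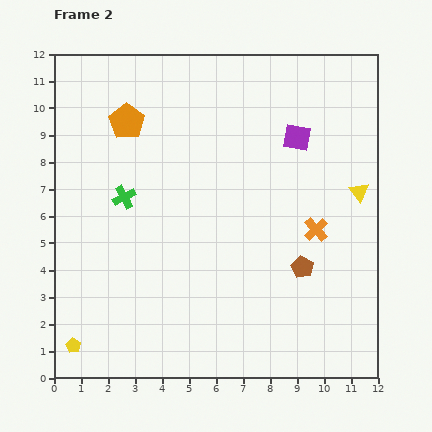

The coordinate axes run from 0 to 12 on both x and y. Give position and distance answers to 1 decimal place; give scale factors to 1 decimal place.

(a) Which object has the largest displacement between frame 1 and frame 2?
the orange pentagon

(moved 4.8; next 4.2)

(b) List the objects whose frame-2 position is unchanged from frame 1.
the yellow pentagon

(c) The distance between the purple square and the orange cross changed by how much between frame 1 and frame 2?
-6.1

Distance in frame 1: 9.6. Distance in frame 2: 3.5.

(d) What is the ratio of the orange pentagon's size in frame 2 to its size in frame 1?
1.5×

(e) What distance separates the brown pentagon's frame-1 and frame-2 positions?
4.0

The brown pentagon moved from (5.9, 6.3) to (9.2, 4.1), a distance of √(3.3² + 2.2²) ≈ 4.0.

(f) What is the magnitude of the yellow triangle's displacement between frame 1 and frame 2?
0.7

The yellow triangle moved from (10.6, 6.9) to (11.3, 6.9), a distance of √(0.7² + 0.0²) ≈ 0.7.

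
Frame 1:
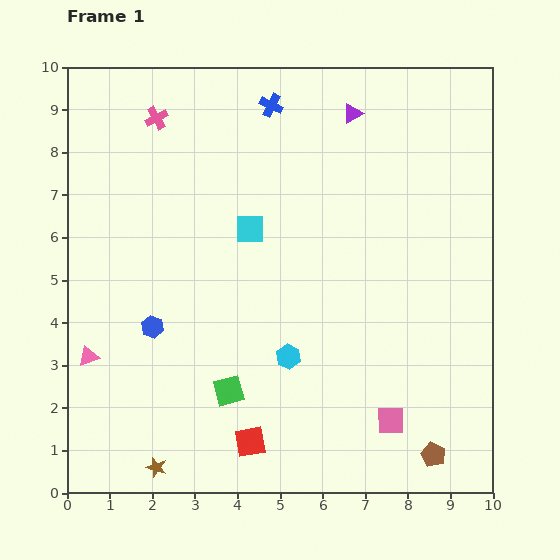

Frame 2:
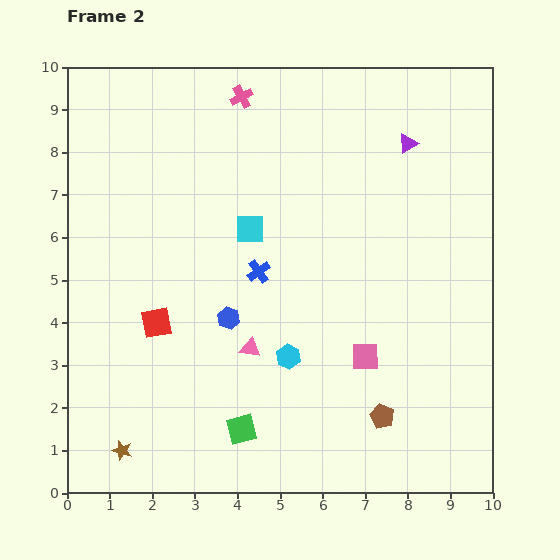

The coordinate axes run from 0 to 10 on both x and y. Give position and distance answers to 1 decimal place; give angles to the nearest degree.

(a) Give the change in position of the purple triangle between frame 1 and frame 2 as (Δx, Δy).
(1.3, -0.7)

The purple triangle was at (6.7, 8.9) in frame 1 and (8.0, 8.2) in frame 2.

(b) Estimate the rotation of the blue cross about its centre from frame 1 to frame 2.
28° clockwise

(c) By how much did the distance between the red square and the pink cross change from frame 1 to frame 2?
-2.2

Distance in frame 1: 7.9. Distance in frame 2: 5.7.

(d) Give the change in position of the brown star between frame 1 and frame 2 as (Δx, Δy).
(-0.8, 0.4)

The brown star was at (2.1, 0.6) in frame 1 and (1.3, 1.0) in frame 2.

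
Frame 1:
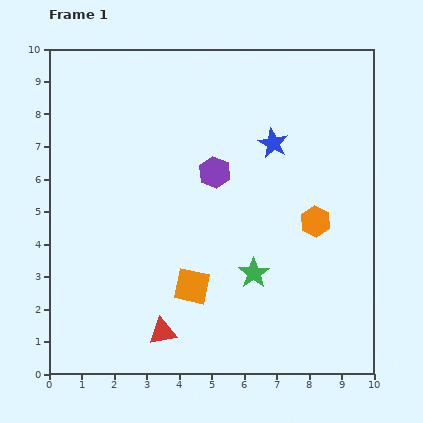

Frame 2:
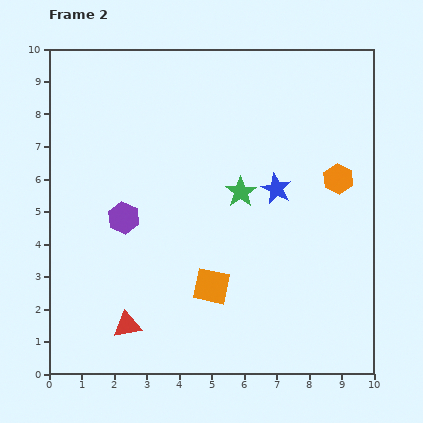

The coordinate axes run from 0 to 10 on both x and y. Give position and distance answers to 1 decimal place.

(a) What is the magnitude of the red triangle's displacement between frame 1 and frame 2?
1.1

The red triangle moved from (3.5, 1.3) to (2.4, 1.5), a distance of √(1.1² + 0.2²) ≈ 1.1.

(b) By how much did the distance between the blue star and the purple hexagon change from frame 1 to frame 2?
+2.8

Distance in frame 1: 2.0. Distance in frame 2: 4.8.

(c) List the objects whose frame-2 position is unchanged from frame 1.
none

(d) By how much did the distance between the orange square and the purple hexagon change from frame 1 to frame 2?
-0.2

Distance in frame 1: 3.6. Distance in frame 2: 3.4.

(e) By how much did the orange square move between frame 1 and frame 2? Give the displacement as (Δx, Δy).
(0.6, 0.0)

The orange square was at (4.4, 2.7) in frame 1 and (5.0, 2.7) in frame 2.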